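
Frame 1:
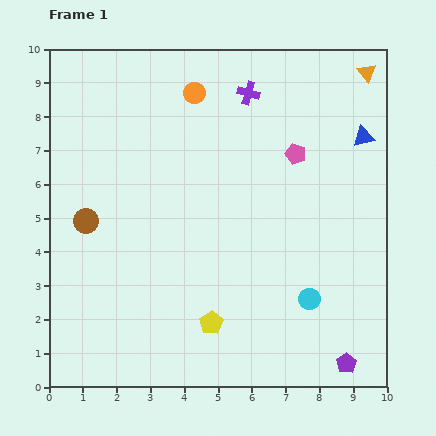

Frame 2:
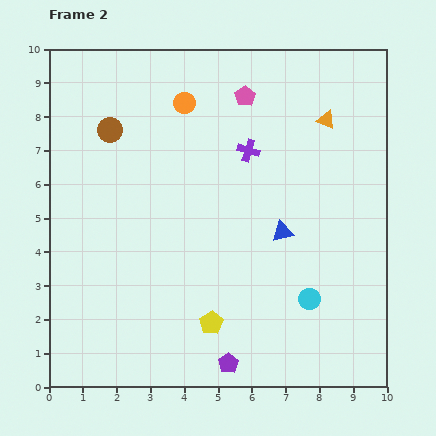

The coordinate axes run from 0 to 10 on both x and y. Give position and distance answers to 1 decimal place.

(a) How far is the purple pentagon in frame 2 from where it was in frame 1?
3.5

The purple pentagon moved from (8.8, 0.7) to (5.3, 0.7), a distance of √(3.5² + 0.0²) ≈ 3.5.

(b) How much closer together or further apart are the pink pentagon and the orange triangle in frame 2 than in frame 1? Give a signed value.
-0.7

Distance in frame 1: 3.2. Distance in frame 2: 2.5.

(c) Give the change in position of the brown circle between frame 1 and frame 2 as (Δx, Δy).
(0.7, 2.7)

The brown circle was at (1.1, 4.9) in frame 1 and (1.8, 7.6) in frame 2.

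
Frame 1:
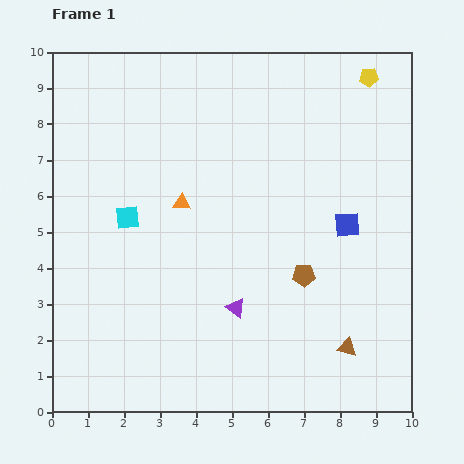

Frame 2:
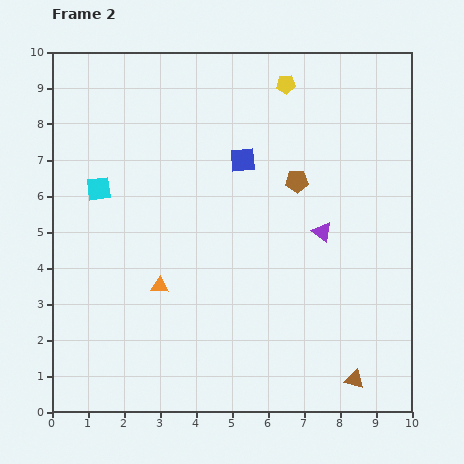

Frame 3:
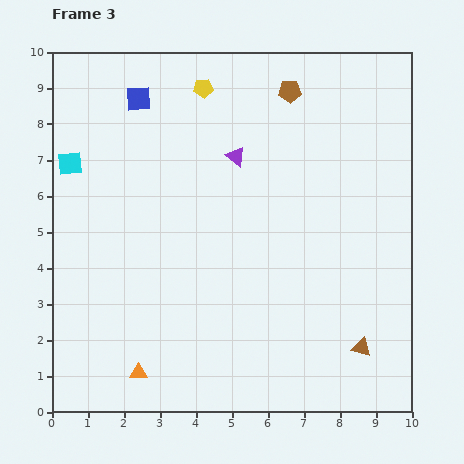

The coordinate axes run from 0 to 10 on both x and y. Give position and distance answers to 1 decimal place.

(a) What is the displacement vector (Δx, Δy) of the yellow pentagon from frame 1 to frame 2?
(-2.3, -0.2)

The yellow pentagon was at (8.8, 9.3) in frame 1 and (6.5, 9.1) in frame 2.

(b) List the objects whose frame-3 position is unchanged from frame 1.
none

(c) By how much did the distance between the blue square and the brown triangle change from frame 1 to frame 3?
+5.9

Distance in frame 1: 3.4. Distance in frame 3: 9.3.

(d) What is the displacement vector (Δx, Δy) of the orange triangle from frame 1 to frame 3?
(-1.2, -4.7)

The orange triangle was at (3.6, 5.8) in frame 1 and (2.4, 1.1) in frame 3.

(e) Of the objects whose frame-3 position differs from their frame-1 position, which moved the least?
the brown triangle

(moved 0.4)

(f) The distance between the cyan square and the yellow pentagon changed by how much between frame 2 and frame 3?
-1.7

Distance in frame 2: 6.0. Distance in frame 3: 4.3.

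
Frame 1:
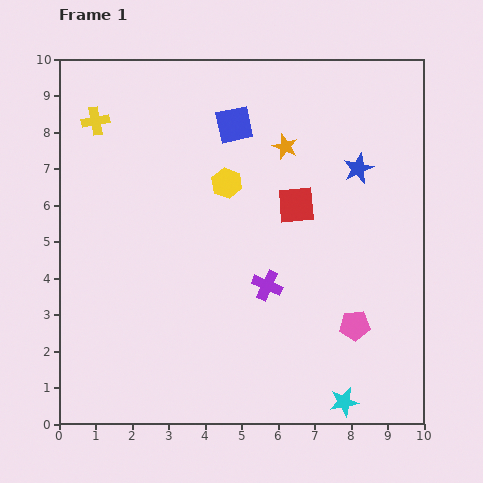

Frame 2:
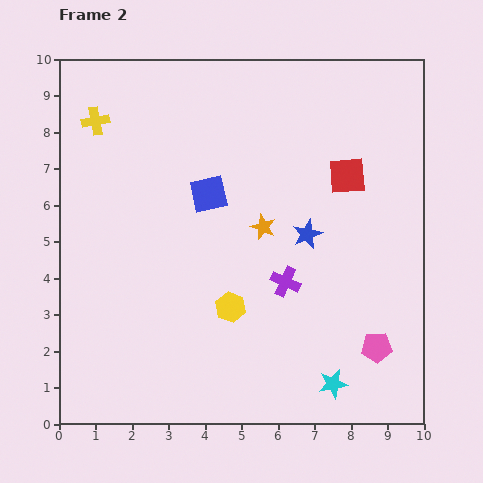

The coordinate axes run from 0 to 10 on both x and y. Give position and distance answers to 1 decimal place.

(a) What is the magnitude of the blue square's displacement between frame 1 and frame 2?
2.0

The blue square moved from (4.8, 8.2) to (4.1, 6.3), a distance of √(0.7² + 1.9²) ≈ 2.0.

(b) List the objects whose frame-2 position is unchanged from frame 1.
the yellow cross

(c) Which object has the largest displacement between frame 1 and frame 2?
the yellow hexagon

(moved 3.4; next 2.3)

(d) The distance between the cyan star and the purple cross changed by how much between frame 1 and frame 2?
-0.7

Distance in frame 1: 3.8. Distance in frame 2: 3.1.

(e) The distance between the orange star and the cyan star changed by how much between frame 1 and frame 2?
-2.5

Distance in frame 1: 7.2. Distance in frame 2: 4.7.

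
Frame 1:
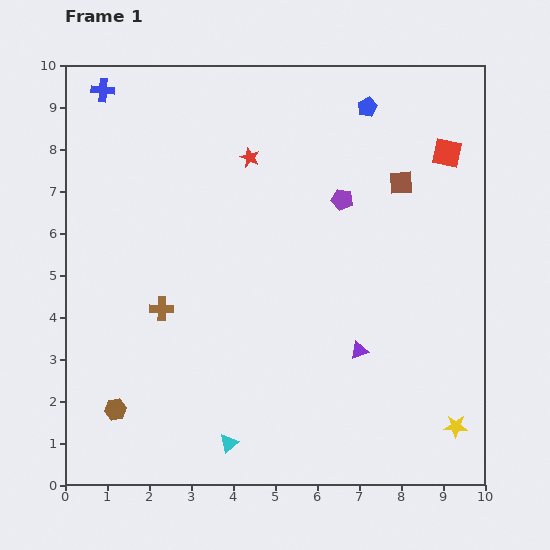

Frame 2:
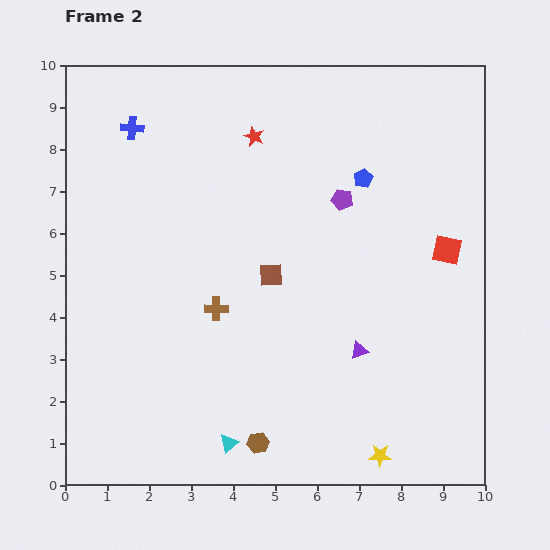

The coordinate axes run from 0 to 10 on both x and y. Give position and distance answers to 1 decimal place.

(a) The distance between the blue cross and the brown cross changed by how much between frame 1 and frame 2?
-0.7

Distance in frame 1: 5.4. Distance in frame 2: 4.7.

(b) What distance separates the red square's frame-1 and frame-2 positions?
2.3

The red square moved from (9.1, 7.9) to (9.1, 5.6), a distance of √(0.0² + 2.3²) ≈ 2.3.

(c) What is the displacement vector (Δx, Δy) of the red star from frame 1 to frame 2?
(0.1, 0.5)

The red star was at (4.4, 7.8) in frame 1 and (4.5, 8.3) in frame 2.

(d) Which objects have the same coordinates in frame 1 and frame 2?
the purple triangle, the cyan triangle, the purple pentagon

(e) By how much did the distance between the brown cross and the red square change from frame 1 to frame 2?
-2.0

Distance in frame 1: 7.7. Distance in frame 2: 5.7.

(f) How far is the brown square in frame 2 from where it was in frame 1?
3.8

The brown square moved from (8.0, 7.2) to (4.9, 5.0), a distance of √(3.1² + 2.2²) ≈ 3.8.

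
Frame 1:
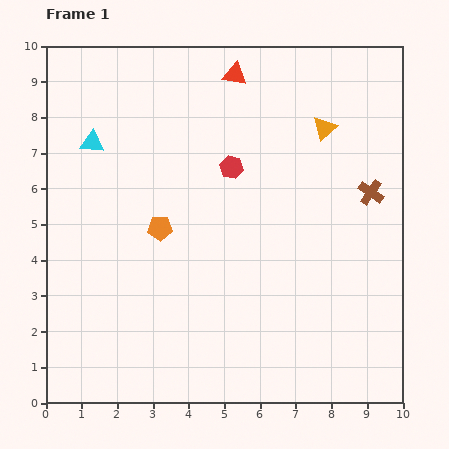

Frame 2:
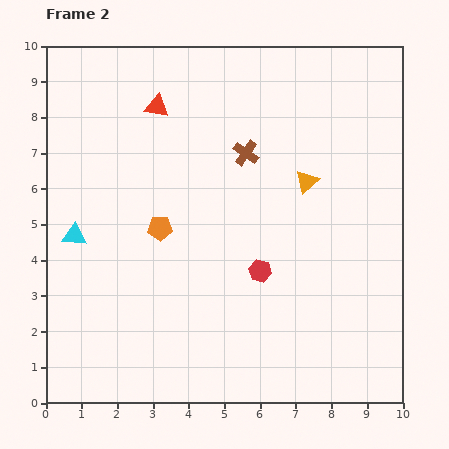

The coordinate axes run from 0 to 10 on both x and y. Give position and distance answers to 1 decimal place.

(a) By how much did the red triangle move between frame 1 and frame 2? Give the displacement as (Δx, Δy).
(-2.2, -0.9)

The red triangle was at (5.3, 9.2) in frame 1 and (3.1, 8.3) in frame 2.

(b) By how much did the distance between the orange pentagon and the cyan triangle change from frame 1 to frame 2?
-0.7

Distance in frame 1: 3.1. Distance in frame 2: 2.4.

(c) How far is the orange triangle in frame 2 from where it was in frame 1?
1.6

The orange triangle moved from (7.8, 7.7) to (7.3, 6.2), a distance of √(0.5² + 1.5²) ≈ 1.6.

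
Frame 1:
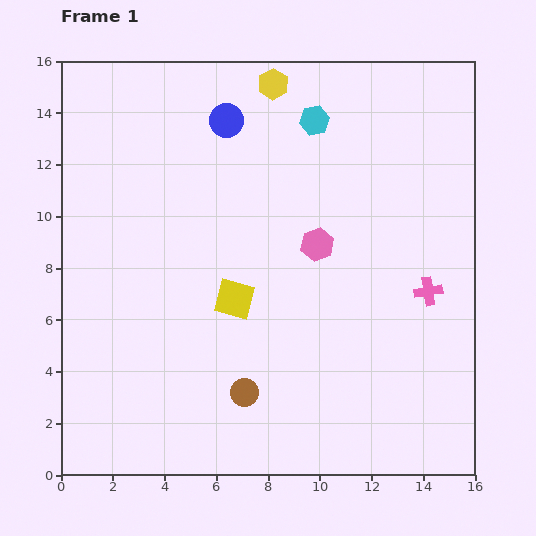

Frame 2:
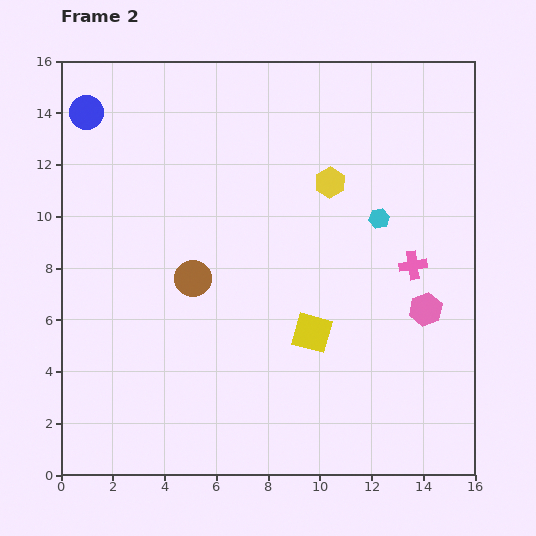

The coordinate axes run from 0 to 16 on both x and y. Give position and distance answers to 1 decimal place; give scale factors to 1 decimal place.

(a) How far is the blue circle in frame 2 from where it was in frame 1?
5.4

The blue circle moved from (6.4, 13.7) to (1.0, 14.0), a distance of √(5.4² + 0.3²) ≈ 5.4.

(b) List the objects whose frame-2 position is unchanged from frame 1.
none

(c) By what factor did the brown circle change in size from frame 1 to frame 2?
1.3×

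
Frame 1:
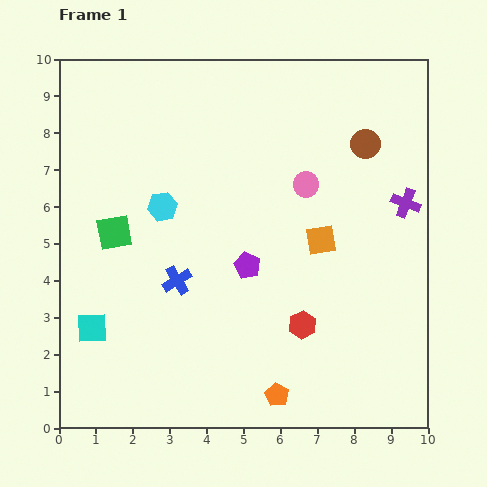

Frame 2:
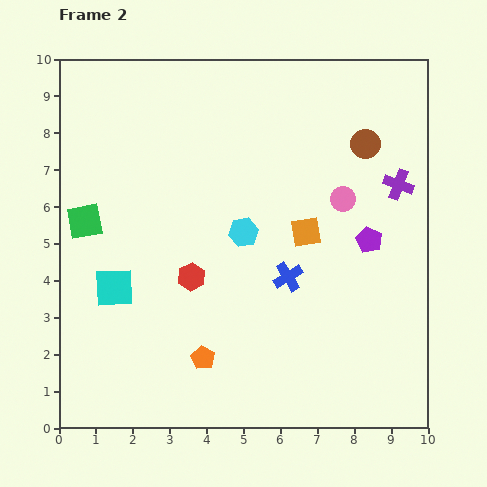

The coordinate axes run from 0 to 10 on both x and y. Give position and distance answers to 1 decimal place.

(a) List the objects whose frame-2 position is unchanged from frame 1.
the brown circle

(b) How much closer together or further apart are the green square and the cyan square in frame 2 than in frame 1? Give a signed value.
-0.7

Distance in frame 1: 2.7. Distance in frame 2: 2.0.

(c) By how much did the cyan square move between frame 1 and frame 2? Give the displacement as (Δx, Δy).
(0.6, 1.1)

The cyan square was at (0.9, 2.7) in frame 1 and (1.5, 3.8) in frame 2.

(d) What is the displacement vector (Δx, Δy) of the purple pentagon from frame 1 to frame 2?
(3.3, 0.7)

The purple pentagon was at (5.1, 4.4) in frame 1 and (8.4, 5.1) in frame 2.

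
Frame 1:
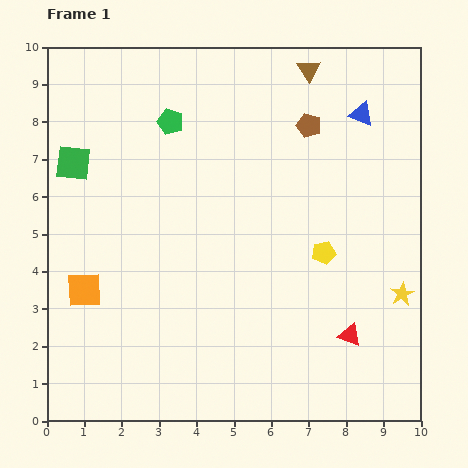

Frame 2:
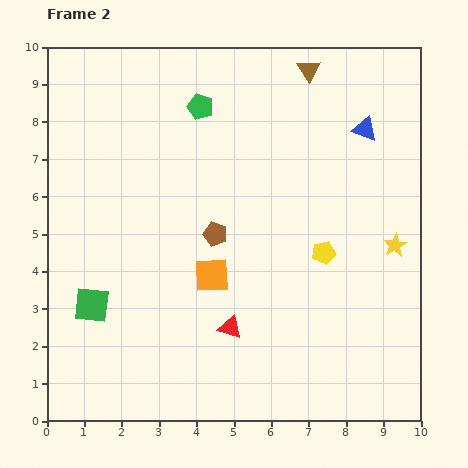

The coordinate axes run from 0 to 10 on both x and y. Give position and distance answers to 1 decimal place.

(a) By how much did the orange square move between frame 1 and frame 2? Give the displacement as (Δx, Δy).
(3.4, 0.4)

The orange square was at (1.0, 3.5) in frame 1 and (4.4, 3.9) in frame 2.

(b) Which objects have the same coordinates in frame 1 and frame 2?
the brown triangle, the yellow pentagon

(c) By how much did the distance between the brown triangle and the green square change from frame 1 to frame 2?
+1.8

Distance in frame 1: 6.8. Distance in frame 2: 8.6.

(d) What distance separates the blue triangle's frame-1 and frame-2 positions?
0.4

The blue triangle moved from (8.4, 8.2) to (8.5, 7.8), a distance of √(0.1² + 0.4²) ≈ 0.4.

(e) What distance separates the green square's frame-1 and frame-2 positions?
3.8

The green square moved from (0.7, 6.9) to (1.2, 3.1), a distance of √(0.5² + 3.8²) ≈ 3.8.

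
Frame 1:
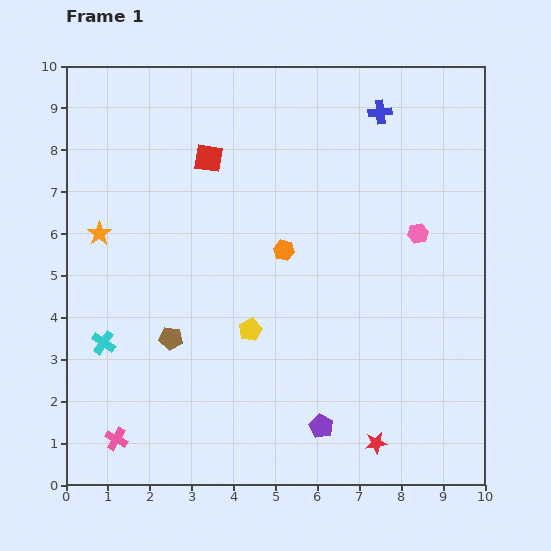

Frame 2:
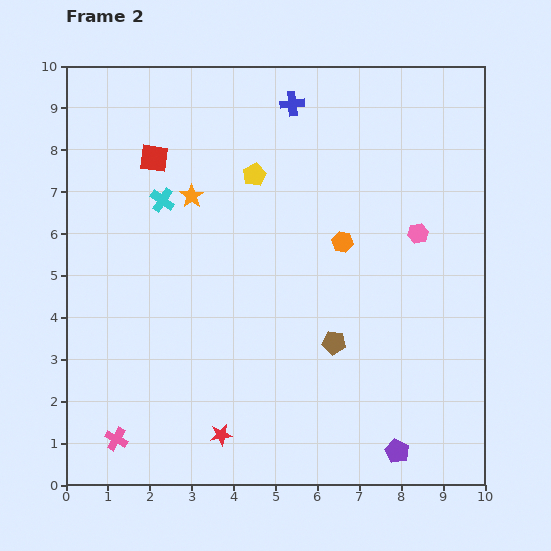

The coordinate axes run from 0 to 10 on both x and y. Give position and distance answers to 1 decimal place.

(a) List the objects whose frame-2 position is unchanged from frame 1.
the pink hexagon, the pink cross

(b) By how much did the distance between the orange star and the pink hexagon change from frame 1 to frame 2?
-2.1

Distance in frame 1: 7.6. Distance in frame 2: 5.5.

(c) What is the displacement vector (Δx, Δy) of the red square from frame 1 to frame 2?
(-1.3, 0.0)

The red square was at (3.4, 7.8) in frame 1 and (2.1, 7.8) in frame 2.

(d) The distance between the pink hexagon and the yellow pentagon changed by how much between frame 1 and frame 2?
-0.5

Distance in frame 1: 4.6. Distance in frame 2: 4.1.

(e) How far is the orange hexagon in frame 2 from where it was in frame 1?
1.4

The orange hexagon moved from (5.2, 5.6) to (6.6, 5.8), a distance of √(1.4² + 0.2²) ≈ 1.4.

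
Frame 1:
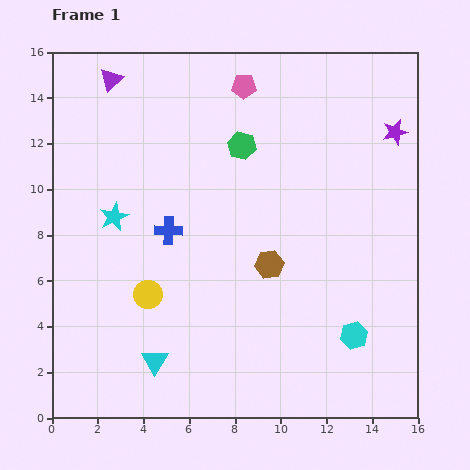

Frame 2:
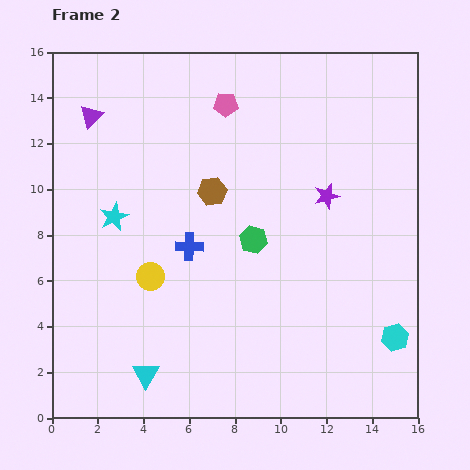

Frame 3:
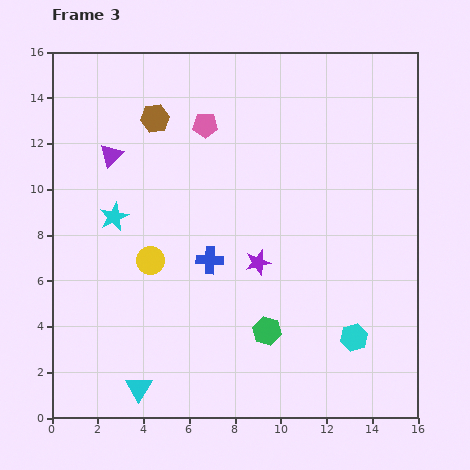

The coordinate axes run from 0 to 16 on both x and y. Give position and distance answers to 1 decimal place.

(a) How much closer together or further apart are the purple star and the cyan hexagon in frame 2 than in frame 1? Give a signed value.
-2.2

Distance in frame 1: 9.1. Distance in frame 2: 6.9.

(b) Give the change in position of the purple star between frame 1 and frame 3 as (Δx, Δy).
(-6.0, -5.7)

The purple star was at (15.0, 12.5) in frame 1 and (9.0, 6.8) in frame 3.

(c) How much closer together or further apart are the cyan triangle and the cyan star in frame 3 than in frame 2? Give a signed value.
+0.6

Distance in frame 2: 7.0. Distance in frame 3: 7.6.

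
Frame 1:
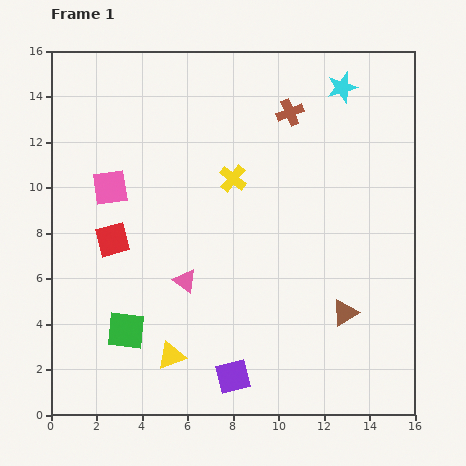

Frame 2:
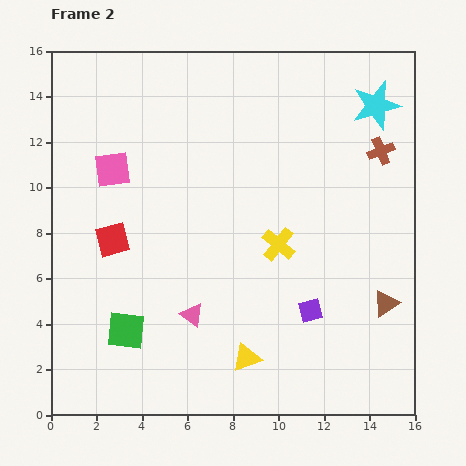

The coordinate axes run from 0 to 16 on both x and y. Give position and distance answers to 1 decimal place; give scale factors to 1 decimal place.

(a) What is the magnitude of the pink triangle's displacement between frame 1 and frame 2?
1.5

The pink triangle moved from (5.9, 5.9) to (6.2, 4.4), a distance of √(0.3² + 1.5²) ≈ 1.5.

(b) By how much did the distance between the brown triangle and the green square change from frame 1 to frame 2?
+1.9

Distance in frame 1: 9.6. Distance in frame 2: 11.5.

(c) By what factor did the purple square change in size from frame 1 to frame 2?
0.7×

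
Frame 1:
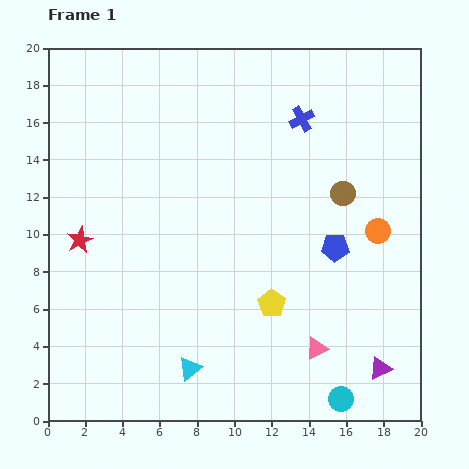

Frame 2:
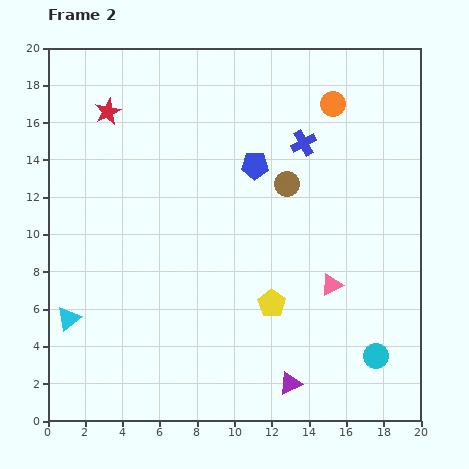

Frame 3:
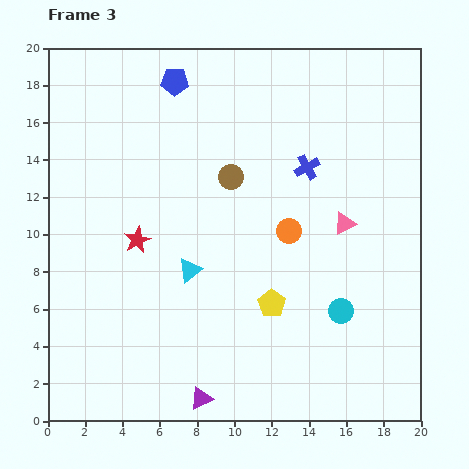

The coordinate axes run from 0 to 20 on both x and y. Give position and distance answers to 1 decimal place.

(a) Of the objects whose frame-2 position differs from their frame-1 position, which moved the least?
the blue cross

(moved 1.3)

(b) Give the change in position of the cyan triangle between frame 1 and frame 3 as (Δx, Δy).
(0.0, 5.3)

The cyan triangle was at (7.6, 2.8) in frame 1 and (7.6, 8.1) in frame 3.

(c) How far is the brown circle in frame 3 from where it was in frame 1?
6.1

The brown circle moved from (15.8, 12.2) to (9.8, 13.1), a distance of √(6.0² + 0.9²) ≈ 6.1.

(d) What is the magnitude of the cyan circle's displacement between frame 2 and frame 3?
3.1

The cyan circle moved from (17.6, 3.5) to (15.7, 5.9), a distance of √(1.9² + 2.4²) ≈ 3.1.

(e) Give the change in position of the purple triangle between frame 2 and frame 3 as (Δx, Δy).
(-4.8, -0.8)

The purple triangle was at (13.0, 2.0) in frame 2 and (8.2, 1.2) in frame 3.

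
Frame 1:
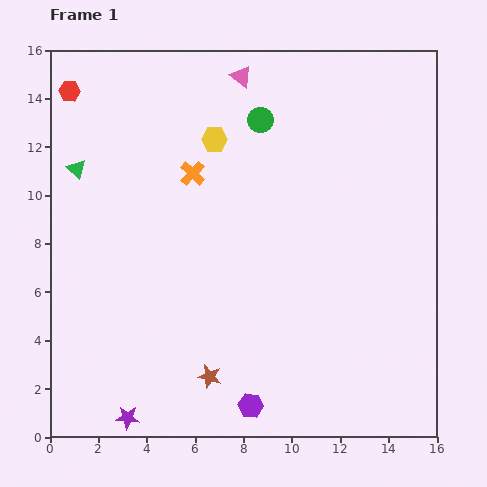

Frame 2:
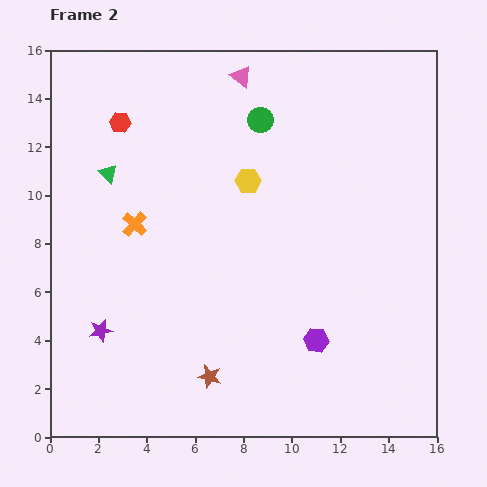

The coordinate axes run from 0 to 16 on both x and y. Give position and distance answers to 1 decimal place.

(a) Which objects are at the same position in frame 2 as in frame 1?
the green circle, the brown star, the pink triangle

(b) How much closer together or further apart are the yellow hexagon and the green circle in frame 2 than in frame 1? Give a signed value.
+0.4

Distance in frame 1: 2.1. Distance in frame 2: 2.5.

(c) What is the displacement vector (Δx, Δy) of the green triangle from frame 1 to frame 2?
(1.3, -0.2)

The green triangle was at (1.1, 11.1) in frame 1 and (2.4, 10.9) in frame 2.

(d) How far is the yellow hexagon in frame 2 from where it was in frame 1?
2.2

The yellow hexagon moved from (6.8, 12.3) to (8.2, 10.6), a distance of √(1.4² + 1.7²) ≈ 2.2.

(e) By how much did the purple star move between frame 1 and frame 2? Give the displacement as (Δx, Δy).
(-1.1, 3.6)

The purple star was at (3.2, 0.8) in frame 1 and (2.1, 4.4) in frame 2.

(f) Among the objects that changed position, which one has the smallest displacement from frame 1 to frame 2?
the green triangle

(moved 1.3)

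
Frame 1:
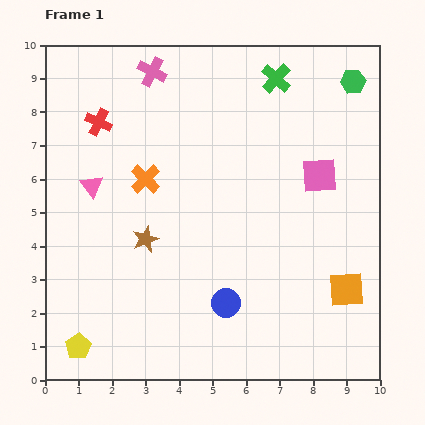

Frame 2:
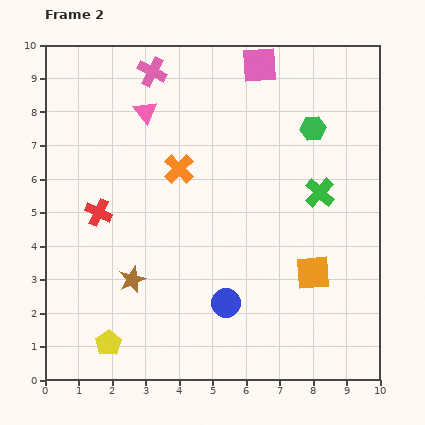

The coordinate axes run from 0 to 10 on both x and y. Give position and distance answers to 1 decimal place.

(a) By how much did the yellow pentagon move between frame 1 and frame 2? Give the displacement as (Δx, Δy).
(0.9, 0.1)

The yellow pentagon was at (1.0, 1.0) in frame 1 and (1.9, 1.1) in frame 2.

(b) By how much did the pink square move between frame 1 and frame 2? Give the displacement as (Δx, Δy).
(-1.8, 3.3)

The pink square was at (8.2, 6.1) in frame 1 and (6.4, 9.4) in frame 2.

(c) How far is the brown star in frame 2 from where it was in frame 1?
1.3

The brown star moved from (3.0, 4.2) to (2.6, 3.0), a distance of √(0.4² + 1.2²) ≈ 1.3.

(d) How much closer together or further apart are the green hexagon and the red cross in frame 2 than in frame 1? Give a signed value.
-0.8

Distance in frame 1: 7.7. Distance in frame 2: 6.9.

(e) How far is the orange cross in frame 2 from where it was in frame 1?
1.0

The orange cross moved from (3.0, 6.0) to (4.0, 6.3), a distance of √(1.0² + 0.3²) ≈ 1.0.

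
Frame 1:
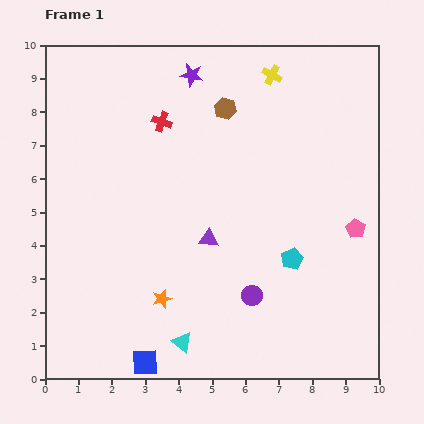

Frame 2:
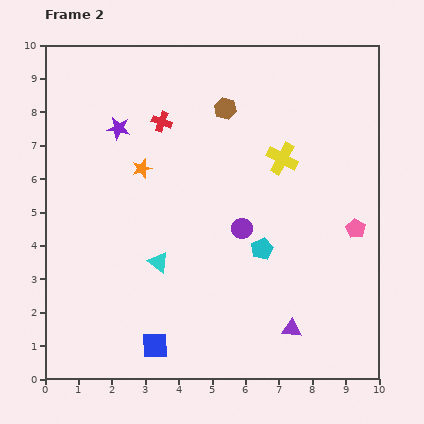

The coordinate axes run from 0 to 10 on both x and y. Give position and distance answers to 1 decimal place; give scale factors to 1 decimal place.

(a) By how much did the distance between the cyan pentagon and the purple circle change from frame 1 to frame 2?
-0.8

Distance in frame 1: 1.6. Distance in frame 2: 0.8.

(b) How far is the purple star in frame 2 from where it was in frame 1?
2.7

The purple star moved from (4.4, 9.1) to (2.2, 7.5), a distance of √(2.2² + 1.6²) ≈ 2.7.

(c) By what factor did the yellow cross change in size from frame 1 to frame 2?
1.6×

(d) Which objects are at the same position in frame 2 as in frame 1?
the red cross, the brown hexagon, the pink pentagon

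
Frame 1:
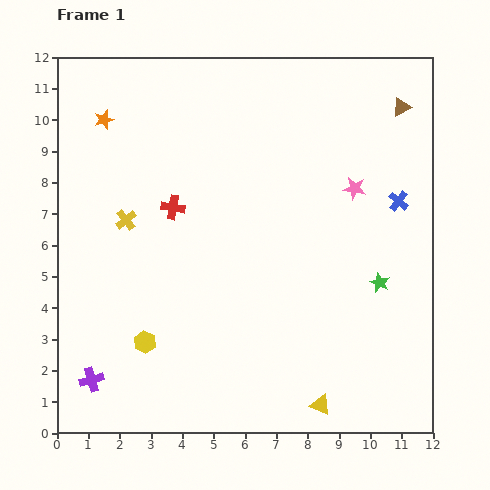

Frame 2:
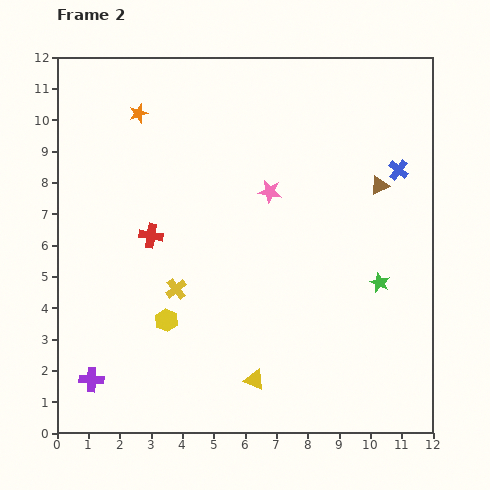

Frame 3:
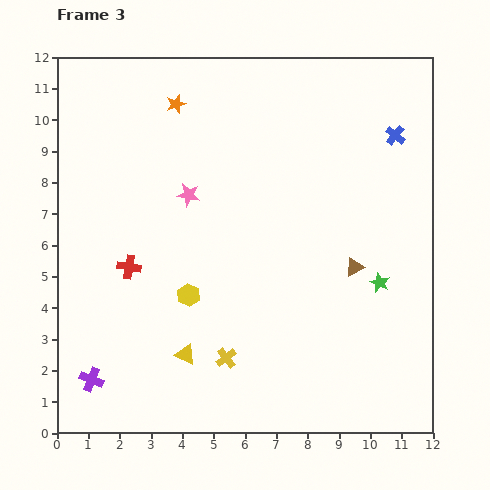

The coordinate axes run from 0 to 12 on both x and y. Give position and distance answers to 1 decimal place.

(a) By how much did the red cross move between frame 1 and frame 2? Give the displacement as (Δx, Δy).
(-0.7, -0.9)

The red cross was at (3.7, 7.2) in frame 1 and (3.0, 6.3) in frame 2.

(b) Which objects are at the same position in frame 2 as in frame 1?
the purple cross, the green star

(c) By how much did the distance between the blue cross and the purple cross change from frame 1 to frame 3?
+1.1

Distance in frame 1: 11.3. Distance in frame 3: 12.4.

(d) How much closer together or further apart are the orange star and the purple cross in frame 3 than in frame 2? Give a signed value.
+0.6

Distance in frame 2: 8.6. Distance in frame 3: 9.2.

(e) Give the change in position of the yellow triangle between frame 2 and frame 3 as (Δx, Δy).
(-2.2, 0.8)

The yellow triangle was at (6.3, 1.7) in frame 2 and (4.1, 2.5) in frame 3.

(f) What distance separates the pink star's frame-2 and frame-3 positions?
2.6

The pink star moved from (6.8, 7.7) to (4.2, 7.6), a distance of √(2.6² + 0.1²) ≈ 2.6.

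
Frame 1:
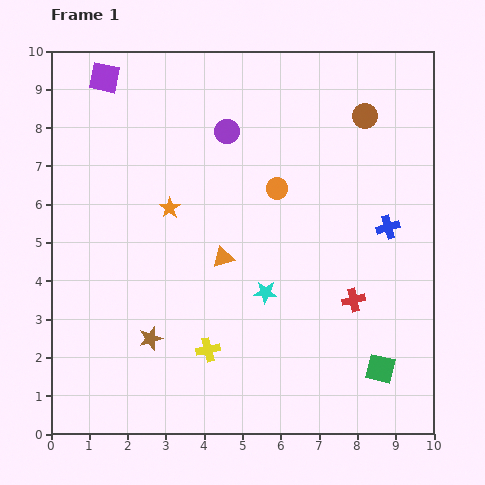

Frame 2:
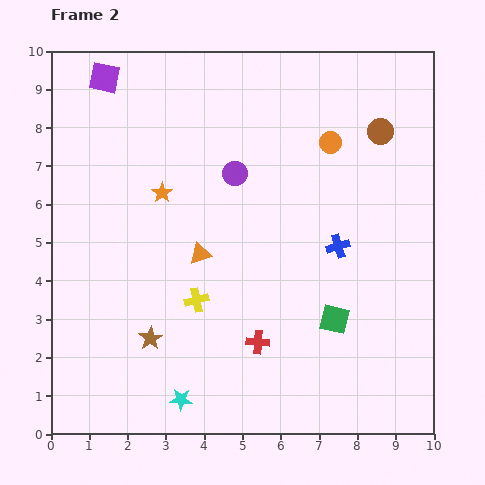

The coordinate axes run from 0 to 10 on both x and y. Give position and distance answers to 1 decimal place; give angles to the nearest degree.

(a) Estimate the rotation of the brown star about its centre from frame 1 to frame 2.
16° counter-clockwise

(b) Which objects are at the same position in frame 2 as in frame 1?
the brown star, the purple square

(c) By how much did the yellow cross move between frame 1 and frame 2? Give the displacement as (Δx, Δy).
(-0.3, 1.3)

The yellow cross was at (4.1, 2.2) in frame 1 and (3.8, 3.5) in frame 2.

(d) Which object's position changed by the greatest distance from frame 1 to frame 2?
the cyan star

(moved 3.6; next 2.7)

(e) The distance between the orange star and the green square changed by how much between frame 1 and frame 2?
-1.3

Distance in frame 1: 6.9. Distance in frame 2: 5.6.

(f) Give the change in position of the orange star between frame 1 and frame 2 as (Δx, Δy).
(-0.2, 0.4)

The orange star was at (3.1, 5.9) in frame 1 and (2.9, 6.3) in frame 2.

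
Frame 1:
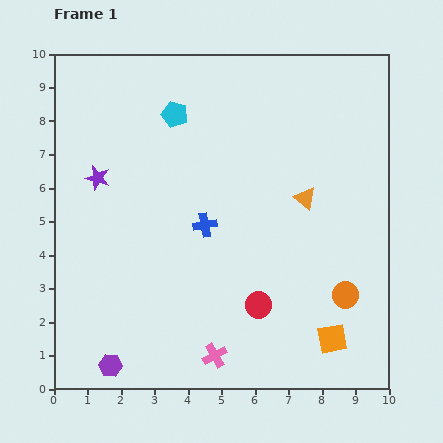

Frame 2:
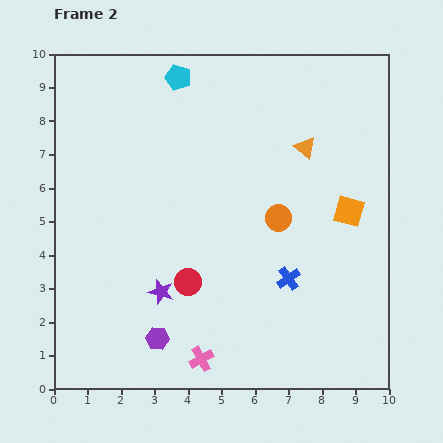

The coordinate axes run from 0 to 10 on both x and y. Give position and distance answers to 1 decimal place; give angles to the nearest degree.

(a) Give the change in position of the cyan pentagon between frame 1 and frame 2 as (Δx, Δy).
(0.1, 1.1)

The cyan pentagon was at (3.6, 8.2) in frame 1 and (3.7, 9.3) in frame 2.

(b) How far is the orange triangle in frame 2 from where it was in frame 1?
1.5

The orange triangle moved from (7.5, 5.7) to (7.5, 7.2), a distance of √(0.0² + 1.5²) ≈ 1.5.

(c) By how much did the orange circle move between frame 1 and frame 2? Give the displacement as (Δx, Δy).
(-2.0, 2.3)

The orange circle was at (8.7, 2.8) in frame 1 and (6.7, 5.1) in frame 2.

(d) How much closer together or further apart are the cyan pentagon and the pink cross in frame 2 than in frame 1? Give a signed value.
+1.1

Distance in frame 1: 7.3. Distance in frame 2: 8.4.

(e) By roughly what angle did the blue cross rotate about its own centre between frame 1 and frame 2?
26° counter-clockwise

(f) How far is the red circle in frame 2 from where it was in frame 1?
2.2

The red circle moved from (6.1, 2.5) to (4.0, 3.2), a distance of √(2.1² + 0.7²) ≈ 2.2.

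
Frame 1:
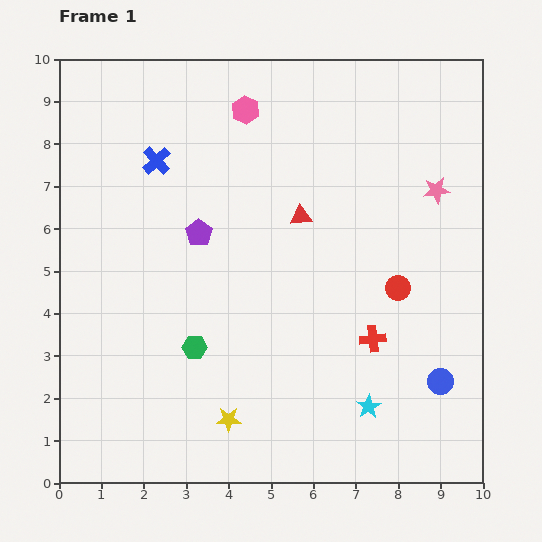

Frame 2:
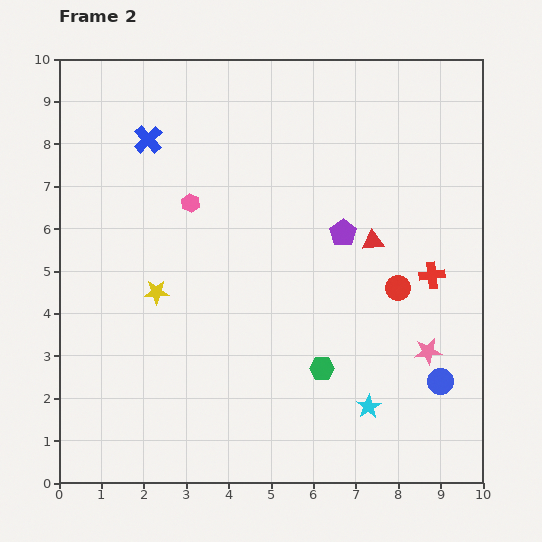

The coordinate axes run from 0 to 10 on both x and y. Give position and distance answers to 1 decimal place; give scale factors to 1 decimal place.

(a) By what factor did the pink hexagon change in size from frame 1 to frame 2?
0.7×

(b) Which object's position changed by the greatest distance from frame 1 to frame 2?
the pink star

(moved 3.8; next 3.4)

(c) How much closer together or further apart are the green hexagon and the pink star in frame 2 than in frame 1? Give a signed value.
-4.3

Distance in frame 1: 6.8. Distance in frame 2: 2.5.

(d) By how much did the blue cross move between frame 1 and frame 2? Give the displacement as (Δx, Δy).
(-0.2, 0.5)

The blue cross was at (2.3, 7.6) in frame 1 and (2.1, 8.1) in frame 2.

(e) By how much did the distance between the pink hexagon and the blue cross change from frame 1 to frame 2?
-0.6

Distance in frame 1: 2.4. Distance in frame 2: 1.8.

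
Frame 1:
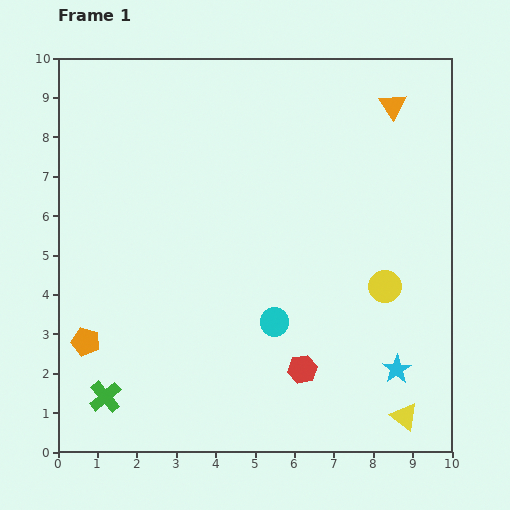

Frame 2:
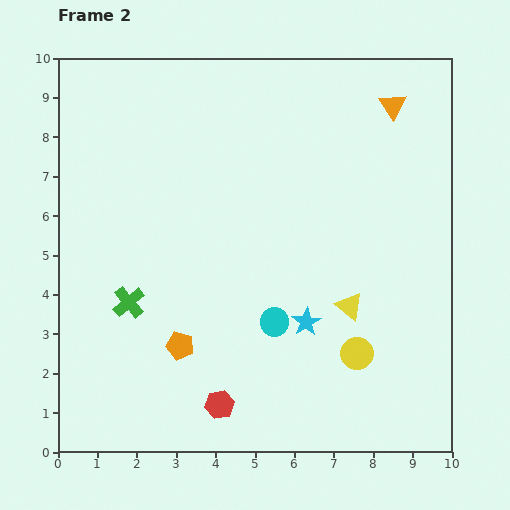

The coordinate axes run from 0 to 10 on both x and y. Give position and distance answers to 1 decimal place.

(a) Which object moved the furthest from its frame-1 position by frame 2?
the yellow triangle

(moved 3.1; next 2.6)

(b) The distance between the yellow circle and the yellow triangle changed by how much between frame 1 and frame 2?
-2.1

Distance in frame 1: 3.3. Distance in frame 2: 1.2.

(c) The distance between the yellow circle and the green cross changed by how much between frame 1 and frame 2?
-1.7

Distance in frame 1: 7.6. Distance in frame 2: 5.9.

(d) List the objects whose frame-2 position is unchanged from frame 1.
the orange triangle, the cyan circle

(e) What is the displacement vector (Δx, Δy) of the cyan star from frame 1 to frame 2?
(-2.3, 1.2)

The cyan star was at (8.6, 2.1) in frame 1 and (6.3, 3.3) in frame 2.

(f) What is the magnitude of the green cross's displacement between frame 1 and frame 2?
2.5

The green cross moved from (1.2, 1.4) to (1.8, 3.8), a distance of √(0.6² + 2.4²) ≈ 2.5.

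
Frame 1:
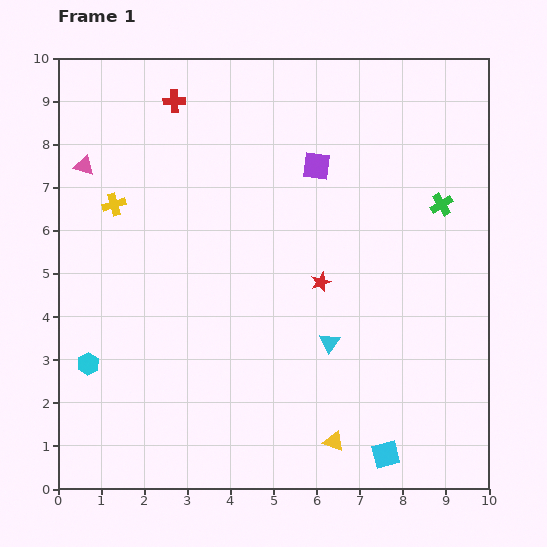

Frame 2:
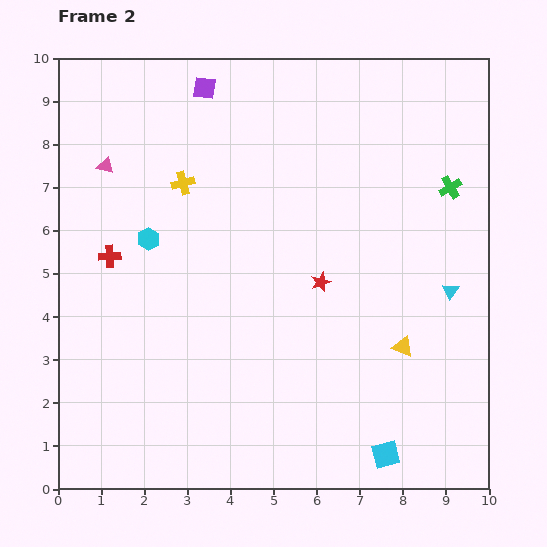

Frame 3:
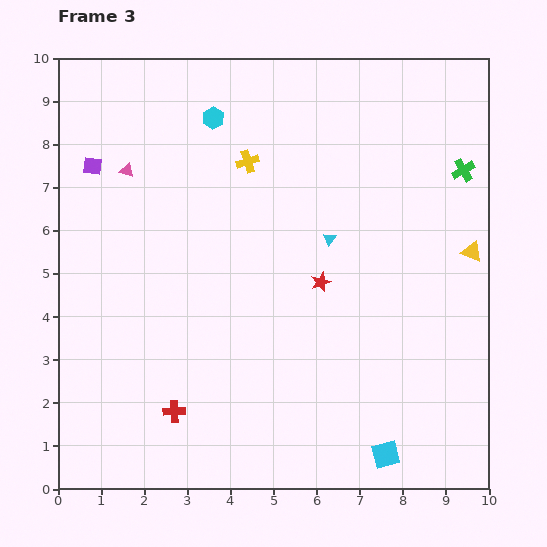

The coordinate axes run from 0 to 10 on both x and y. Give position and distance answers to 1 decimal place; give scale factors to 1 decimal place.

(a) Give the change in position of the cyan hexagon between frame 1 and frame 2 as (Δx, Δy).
(1.4, 2.9)

The cyan hexagon was at (0.7, 2.9) in frame 1 and (2.1, 5.8) in frame 2.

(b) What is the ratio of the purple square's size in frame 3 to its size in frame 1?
0.6×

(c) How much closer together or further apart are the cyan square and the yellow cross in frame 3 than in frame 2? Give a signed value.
-0.4

Distance in frame 2: 7.9. Distance in frame 3: 7.5.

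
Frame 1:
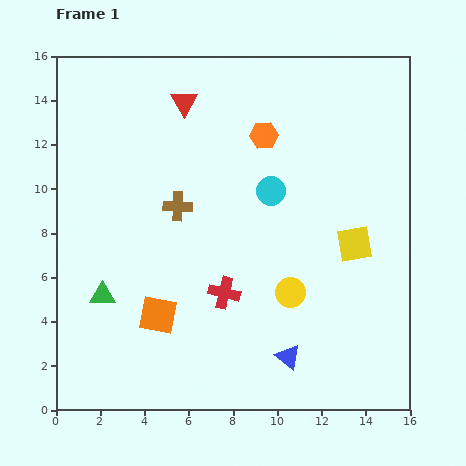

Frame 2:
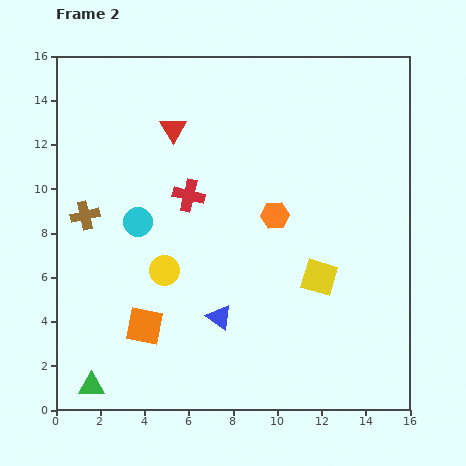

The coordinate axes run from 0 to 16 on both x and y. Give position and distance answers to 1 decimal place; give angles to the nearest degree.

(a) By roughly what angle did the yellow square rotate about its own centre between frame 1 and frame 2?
27° clockwise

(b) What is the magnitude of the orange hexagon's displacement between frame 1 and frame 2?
3.6

The orange hexagon moved from (9.4, 12.4) to (9.9, 8.8), a distance of √(0.5² + 3.6²) ≈ 3.6.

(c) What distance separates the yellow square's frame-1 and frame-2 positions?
2.2

The yellow square moved from (13.5, 7.5) to (11.9, 6.0), a distance of √(1.6² + 1.5²) ≈ 2.2.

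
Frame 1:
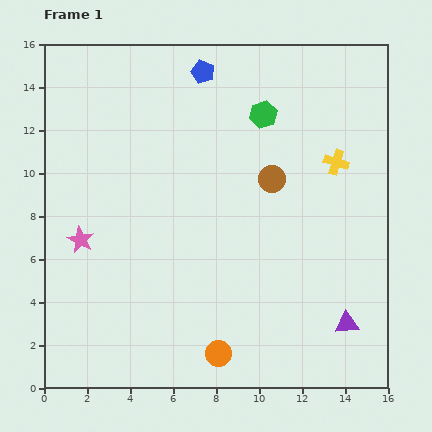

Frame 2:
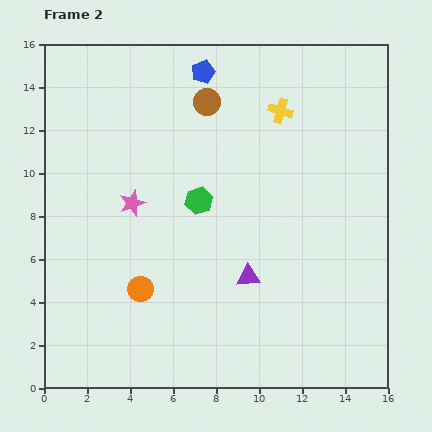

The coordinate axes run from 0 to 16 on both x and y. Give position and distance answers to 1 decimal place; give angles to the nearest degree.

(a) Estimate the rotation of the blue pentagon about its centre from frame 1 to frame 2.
30° clockwise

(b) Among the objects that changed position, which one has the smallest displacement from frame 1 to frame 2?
the pink star

(moved 2.9)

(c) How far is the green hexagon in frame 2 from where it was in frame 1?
5.0

The green hexagon moved from (10.2, 12.7) to (7.2, 8.7), a distance of √(3.0² + 4.0²) ≈ 5.0.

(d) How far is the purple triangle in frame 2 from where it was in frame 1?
5.1

The purple triangle moved from (14.1, 3.0) to (9.5, 5.2), a distance of √(4.6² + 2.2²) ≈ 5.1.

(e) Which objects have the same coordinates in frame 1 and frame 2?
the blue pentagon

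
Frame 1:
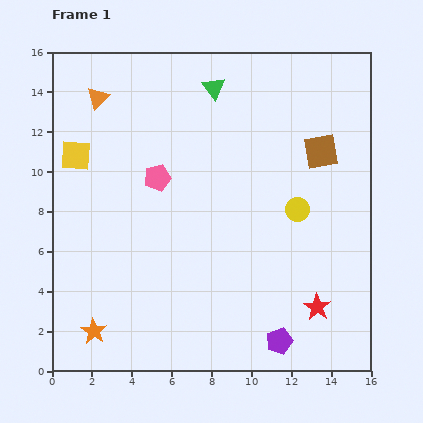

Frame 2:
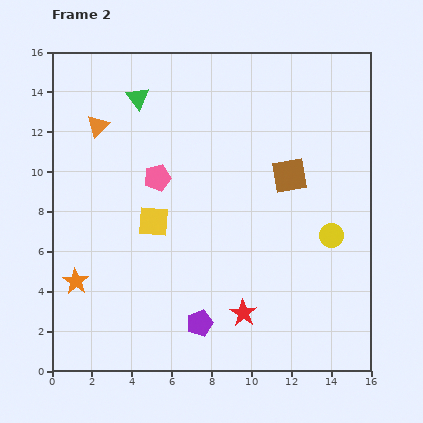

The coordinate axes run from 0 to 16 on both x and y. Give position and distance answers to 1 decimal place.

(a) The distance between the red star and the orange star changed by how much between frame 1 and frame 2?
-2.7

Distance in frame 1: 11.3. Distance in frame 2: 8.6.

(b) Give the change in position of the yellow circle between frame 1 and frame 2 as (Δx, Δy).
(1.7, -1.3)

The yellow circle was at (12.3, 8.1) in frame 1 and (14.0, 6.8) in frame 2.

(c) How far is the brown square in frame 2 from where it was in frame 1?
2.0

The brown square moved from (13.5, 11.0) to (11.9, 9.8), a distance of √(1.6² + 1.2²) ≈ 2.0.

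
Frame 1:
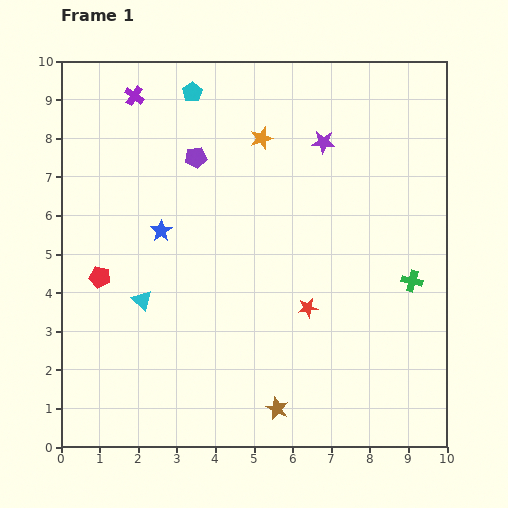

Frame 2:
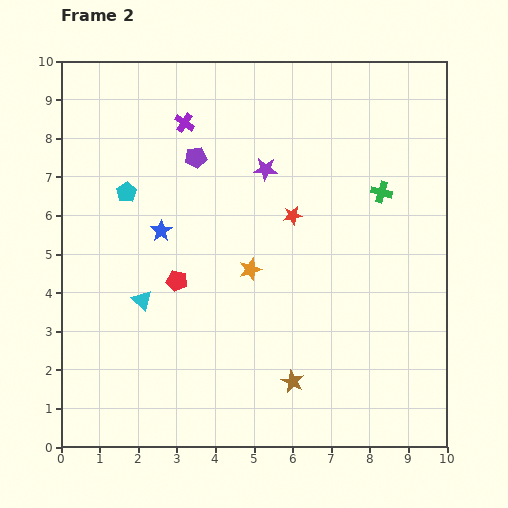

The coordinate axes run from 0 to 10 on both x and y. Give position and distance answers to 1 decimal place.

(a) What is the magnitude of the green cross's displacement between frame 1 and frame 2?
2.4

The green cross moved from (9.1, 4.3) to (8.3, 6.6), a distance of √(0.8² + 2.3²) ≈ 2.4.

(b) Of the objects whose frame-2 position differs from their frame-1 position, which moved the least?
the brown star

(moved 0.8)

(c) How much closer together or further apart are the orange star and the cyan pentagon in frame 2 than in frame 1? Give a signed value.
+1.6

Distance in frame 1: 2.2. Distance in frame 2: 3.8.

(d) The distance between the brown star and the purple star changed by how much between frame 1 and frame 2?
-1.5

Distance in frame 1: 7.0. Distance in frame 2: 5.5.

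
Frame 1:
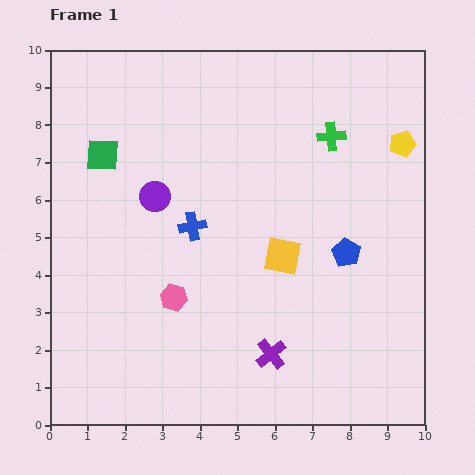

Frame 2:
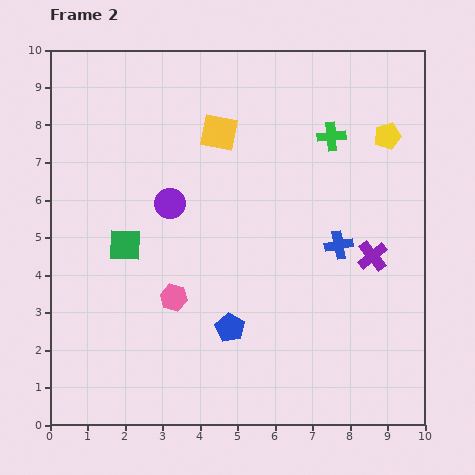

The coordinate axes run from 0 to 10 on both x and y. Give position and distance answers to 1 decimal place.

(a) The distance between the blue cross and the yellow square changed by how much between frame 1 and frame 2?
+1.9

Distance in frame 1: 2.5. Distance in frame 2: 4.4.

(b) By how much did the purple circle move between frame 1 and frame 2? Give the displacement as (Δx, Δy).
(0.4, -0.2)

The purple circle was at (2.8, 6.1) in frame 1 and (3.2, 5.9) in frame 2.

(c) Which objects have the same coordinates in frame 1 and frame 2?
the green cross, the pink hexagon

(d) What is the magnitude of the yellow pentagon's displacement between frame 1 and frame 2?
0.4

The yellow pentagon moved from (9.4, 7.5) to (9.0, 7.7), a distance of √(0.4² + 0.2²) ≈ 0.4.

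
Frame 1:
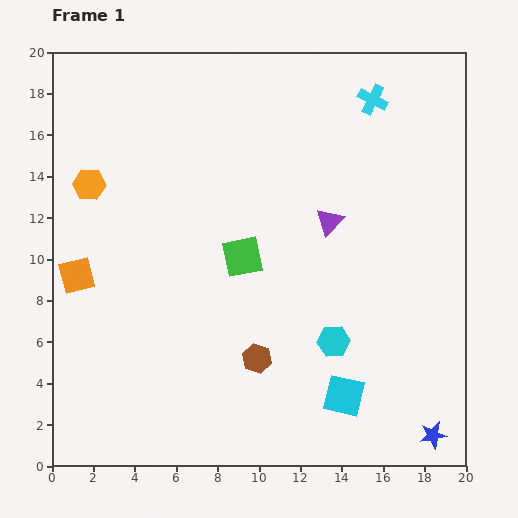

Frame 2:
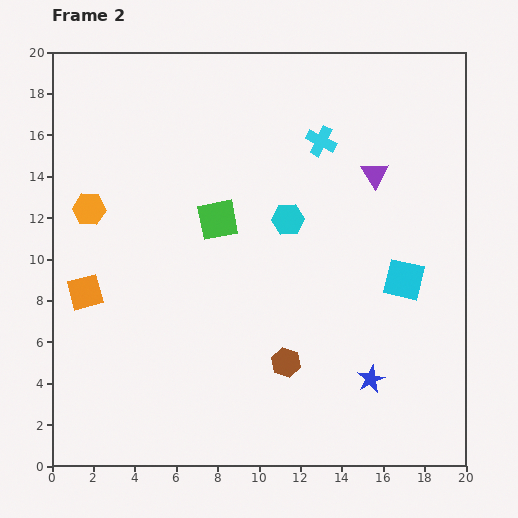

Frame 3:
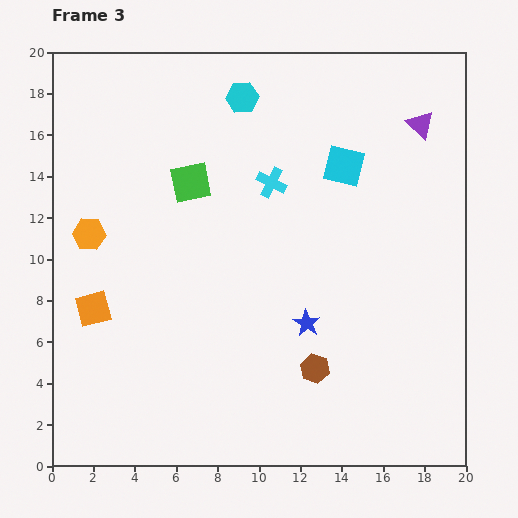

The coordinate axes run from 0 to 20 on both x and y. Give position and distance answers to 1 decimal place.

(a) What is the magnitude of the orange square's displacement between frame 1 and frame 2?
0.9

The orange square moved from (1.2, 9.2) to (1.6, 8.4), a distance of √(0.4² + 0.8²) ≈ 0.9.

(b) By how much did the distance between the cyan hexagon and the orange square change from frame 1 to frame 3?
-0.3

Distance in frame 1: 12.8. Distance in frame 3: 12.5.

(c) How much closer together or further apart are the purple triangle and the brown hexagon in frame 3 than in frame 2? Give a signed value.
+2.8

Distance in frame 2: 10.1. Distance in frame 3: 12.9.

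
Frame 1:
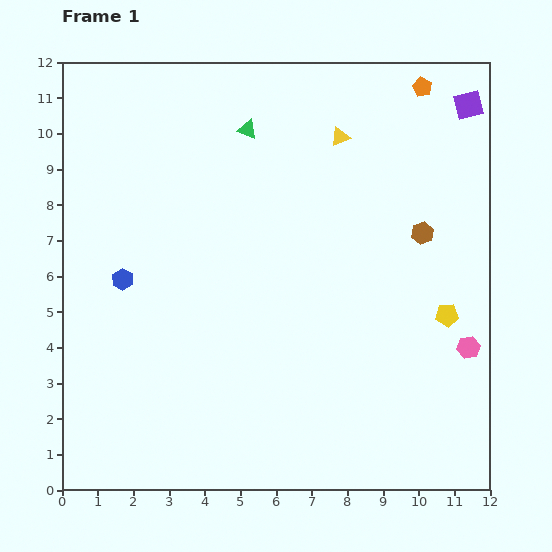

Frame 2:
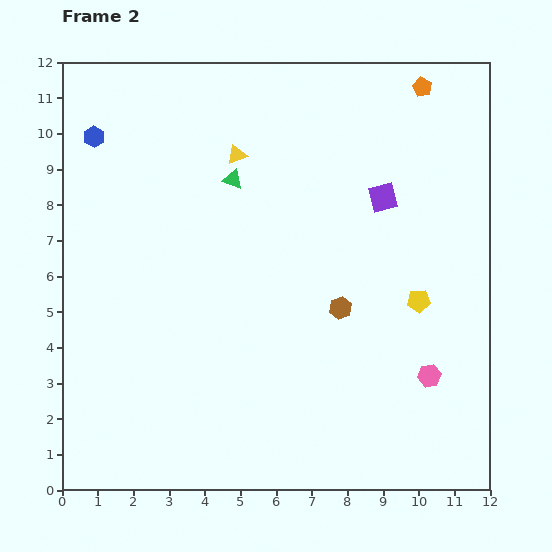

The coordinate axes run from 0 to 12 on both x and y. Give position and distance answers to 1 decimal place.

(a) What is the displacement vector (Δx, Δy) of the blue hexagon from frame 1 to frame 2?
(-0.8, 4.0)

The blue hexagon was at (1.7, 5.9) in frame 1 and (0.9, 9.9) in frame 2.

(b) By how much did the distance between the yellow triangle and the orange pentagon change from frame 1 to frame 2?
+2.8

Distance in frame 1: 2.7. Distance in frame 2: 5.5.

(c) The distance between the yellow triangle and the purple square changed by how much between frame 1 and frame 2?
+0.6

Distance in frame 1: 3.7. Distance in frame 2: 4.3.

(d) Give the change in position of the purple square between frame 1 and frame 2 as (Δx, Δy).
(-2.4, -2.6)

The purple square was at (11.4, 10.8) in frame 1 and (9.0, 8.2) in frame 2.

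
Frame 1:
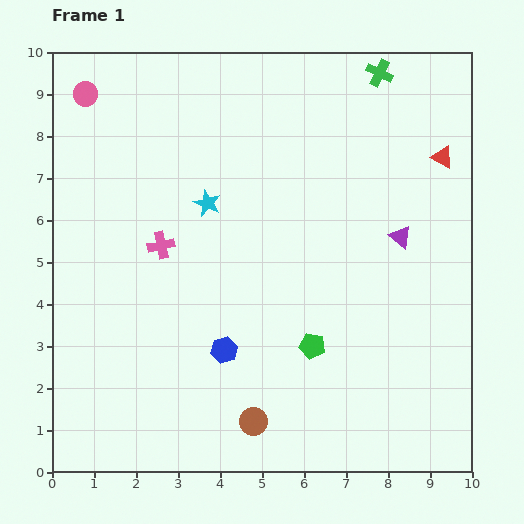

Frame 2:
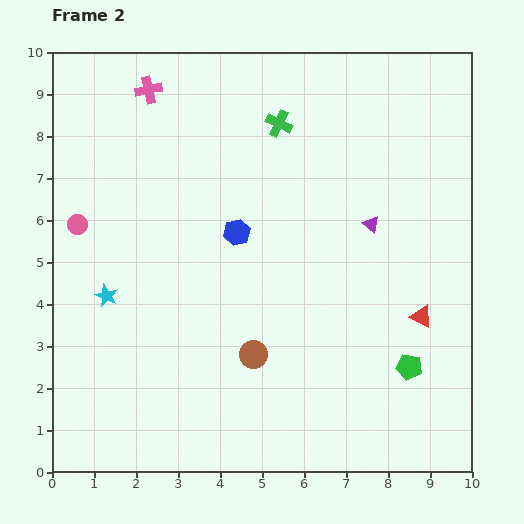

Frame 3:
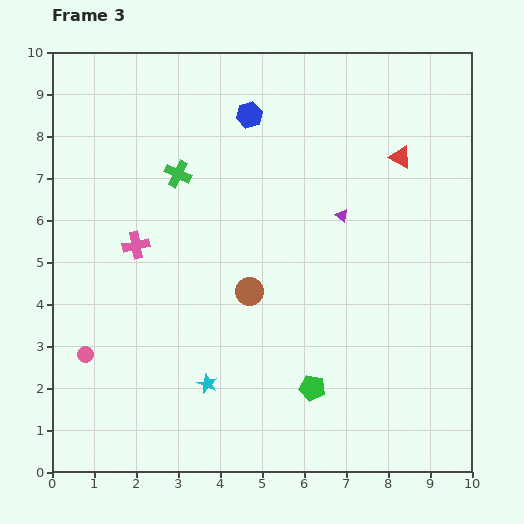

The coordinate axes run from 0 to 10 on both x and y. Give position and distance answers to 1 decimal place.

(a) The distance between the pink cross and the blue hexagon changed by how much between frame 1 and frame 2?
+1.1

Distance in frame 1: 2.9. Distance in frame 2: 4.0.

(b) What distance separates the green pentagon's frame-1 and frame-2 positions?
2.4

The green pentagon moved from (6.2, 3.0) to (8.5, 2.5), a distance of √(2.3² + 0.5²) ≈ 2.4.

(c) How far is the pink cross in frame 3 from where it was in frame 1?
0.6

The pink cross moved from (2.6, 5.4) to (2.0, 5.4), a distance of √(0.6² + 0.0²) ≈ 0.6.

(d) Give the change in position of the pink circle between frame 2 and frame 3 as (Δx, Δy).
(0.2, -3.1)

The pink circle was at (0.6, 5.9) in frame 2 and (0.8, 2.8) in frame 3.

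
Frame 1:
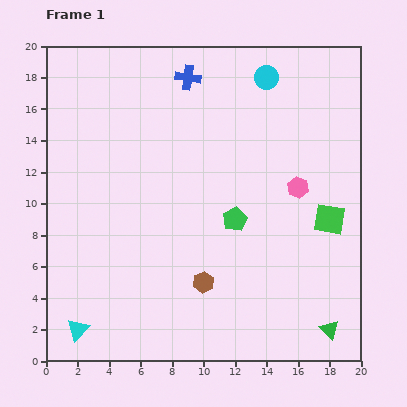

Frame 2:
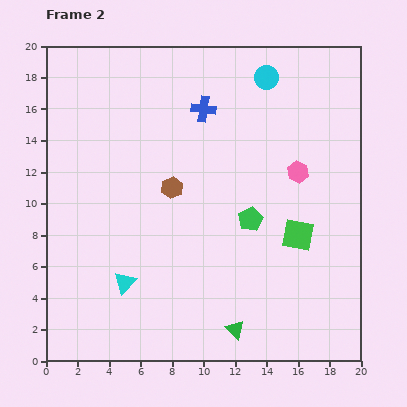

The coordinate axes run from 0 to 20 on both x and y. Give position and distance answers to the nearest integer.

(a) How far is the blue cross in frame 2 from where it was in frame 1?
2

The blue cross moved from (9, 18) to (10, 16), a distance of √(1² + 2²) ≈ 2.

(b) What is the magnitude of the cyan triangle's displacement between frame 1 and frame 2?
4

The cyan triangle moved from (2, 2) to (5, 5), a distance of √(3² + 3²) ≈ 4.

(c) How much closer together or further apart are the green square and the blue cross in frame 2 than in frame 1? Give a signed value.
-3

Distance in frame 1: 13. Distance in frame 2: 10.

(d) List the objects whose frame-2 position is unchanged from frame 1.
the cyan circle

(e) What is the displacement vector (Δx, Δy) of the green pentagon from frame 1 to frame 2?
(1, 0)

The green pentagon was at (12, 9) in frame 1 and (13, 9) in frame 2.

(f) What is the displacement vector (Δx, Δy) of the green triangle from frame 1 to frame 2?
(-6, 0)

The green triangle was at (18, 2) in frame 1 and (12, 2) in frame 2.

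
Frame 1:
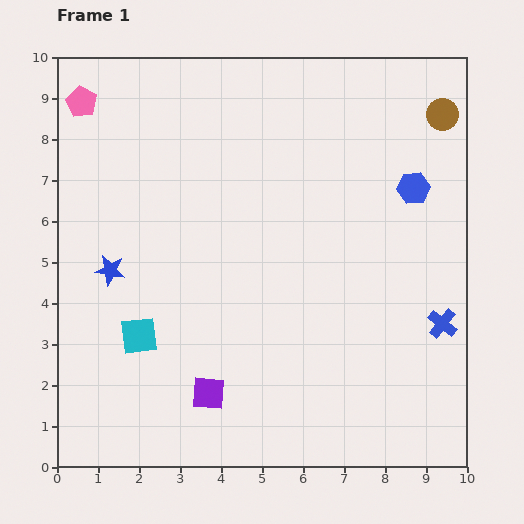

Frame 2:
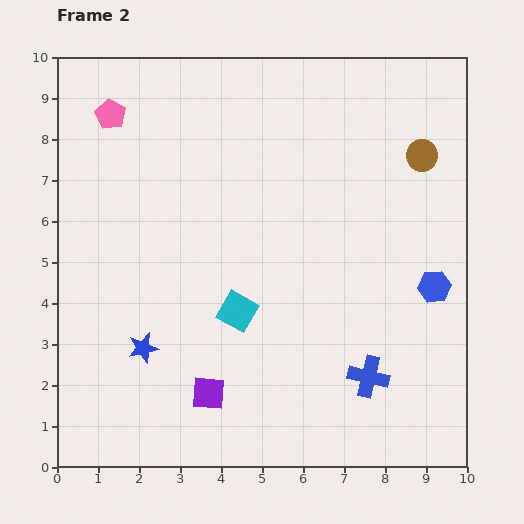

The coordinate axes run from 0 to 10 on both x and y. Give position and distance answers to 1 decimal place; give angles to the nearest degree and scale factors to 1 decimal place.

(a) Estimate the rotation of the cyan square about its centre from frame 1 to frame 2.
36° clockwise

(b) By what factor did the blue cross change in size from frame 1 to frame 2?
1.4×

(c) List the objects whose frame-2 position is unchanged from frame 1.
the purple square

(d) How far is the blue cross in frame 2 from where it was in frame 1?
2.2

The blue cross moved from (9.4, 3.5) to (7.6, 2.2), a distance of √(1.8² + 1.3²) ≈ 2.2.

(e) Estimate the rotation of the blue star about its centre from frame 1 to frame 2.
23° counter-clockwise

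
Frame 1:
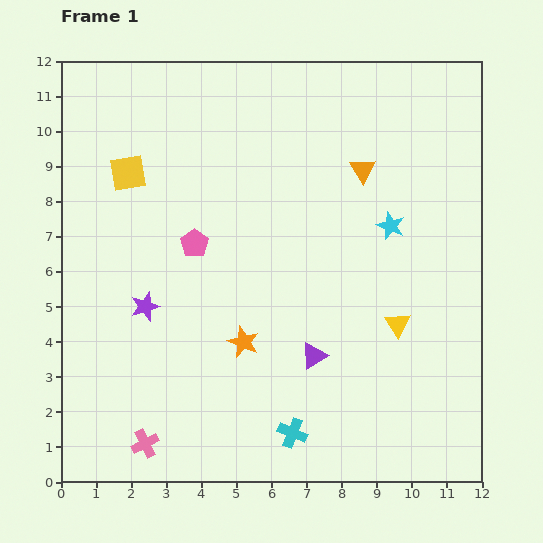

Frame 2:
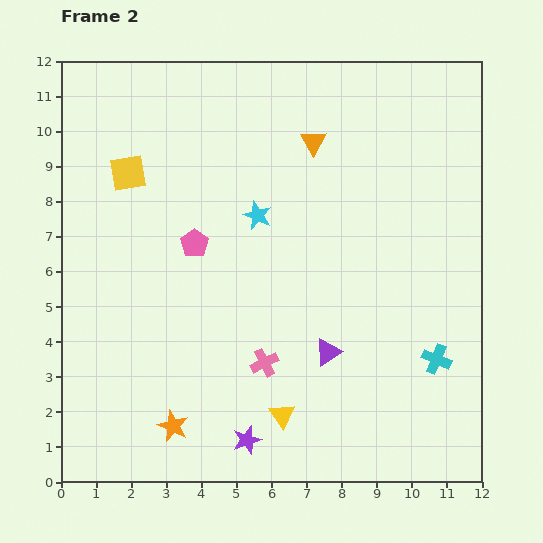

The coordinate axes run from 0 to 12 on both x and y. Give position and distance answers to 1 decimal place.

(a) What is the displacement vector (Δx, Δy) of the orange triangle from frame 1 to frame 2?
(-1.4, 0.8)

The orange triangle was at (8.6, 8.9) in frame 1 and (7.2, 9.7) in frame 2.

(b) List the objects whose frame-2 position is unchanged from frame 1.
the pink pentagon, the yellow square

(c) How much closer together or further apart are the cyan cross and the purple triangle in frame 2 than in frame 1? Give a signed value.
+0.8

Distance in frame 1: 2.3. Distance in frame 2: 3.1.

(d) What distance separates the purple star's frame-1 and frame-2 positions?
4.8

The purple star moved from (2.4, 5.0) to (5.3, 1.2), a distance of √(2.9² + 3.8²) ≈ 4.8.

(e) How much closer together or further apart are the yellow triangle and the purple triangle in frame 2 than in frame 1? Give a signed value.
-0.4

Distance in frame 1: 2.6. Distance in frame 2: 2.2.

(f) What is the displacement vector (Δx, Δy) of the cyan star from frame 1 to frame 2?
(-3.8, 0.3)

The cyan star was at (9.4, 7.3) in frame 1 and (5.6, 7.6) in frame 2.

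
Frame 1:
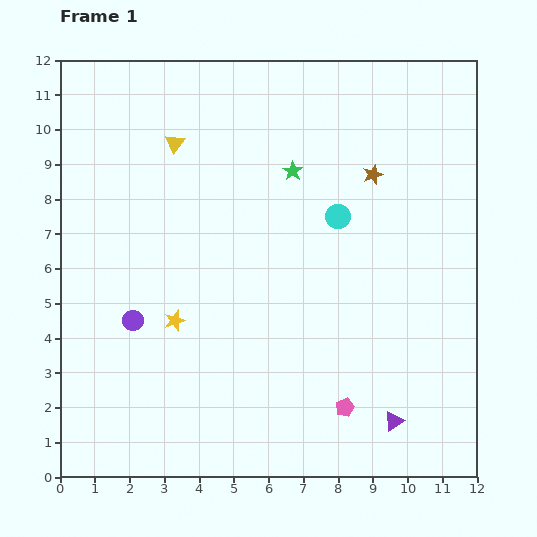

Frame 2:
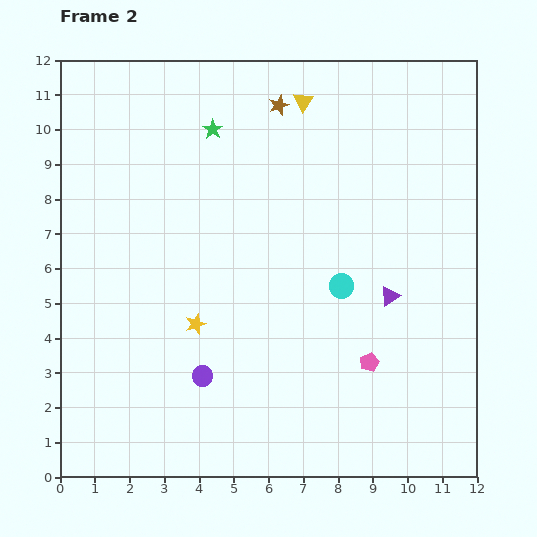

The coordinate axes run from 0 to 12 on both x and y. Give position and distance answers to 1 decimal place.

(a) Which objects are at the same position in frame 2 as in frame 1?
none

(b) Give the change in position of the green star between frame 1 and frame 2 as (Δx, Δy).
(-2.3, 1.2)

The green star was at (6.7, 8.8) in frame 1 and (4.4, 10.0) in frame 2.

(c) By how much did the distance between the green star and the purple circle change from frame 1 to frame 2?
+0.8

Distance in frame 1: 6.3. Distance in frame 2: 7.1.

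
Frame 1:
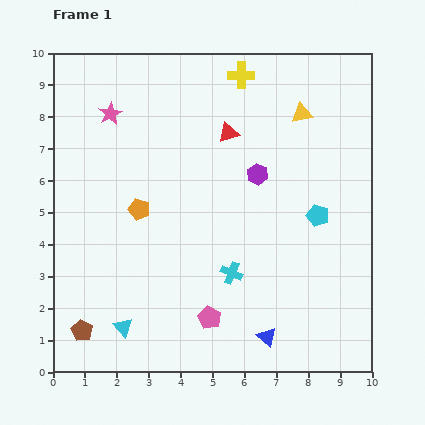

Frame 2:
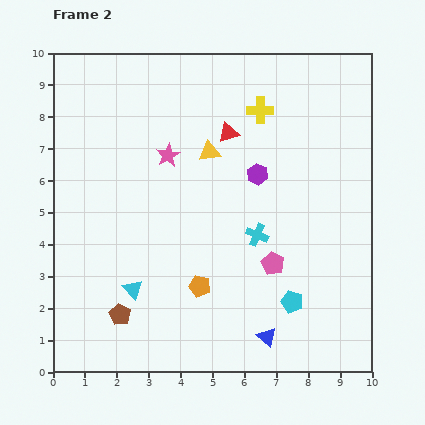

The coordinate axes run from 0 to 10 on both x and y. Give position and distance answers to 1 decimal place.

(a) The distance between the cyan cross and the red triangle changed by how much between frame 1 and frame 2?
-1.1

Distance in frame 1: 4.4. Distance in frame 2: 3.3.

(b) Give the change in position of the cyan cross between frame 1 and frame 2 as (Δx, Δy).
(0.8, 1.2)

The cyan cross was at (5.6, 3.1) in frame 1 and (6.4, 4.3) in frame 2.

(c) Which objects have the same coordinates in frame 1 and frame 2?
the purple hexagon, the red triangle, the blue triangle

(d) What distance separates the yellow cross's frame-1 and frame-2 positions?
1.3

The yellow cross moved from (5.9, 9.3) to (6.5, 8.2), a distance of √(0.6² + 1.1²) ≈ 1.3.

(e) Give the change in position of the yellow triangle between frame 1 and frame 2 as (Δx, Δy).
(-2.9, -1.2)

The yellow triangle was at (7.8, 8.1) in frame 1 and (4.9, 6.9) in frame 2.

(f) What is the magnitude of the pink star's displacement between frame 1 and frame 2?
2.2

The pink star moved from (1.8, 8.1) to (3.6, 6.8), a distance of √(1.8² + 1.3²) ≈ 2.2.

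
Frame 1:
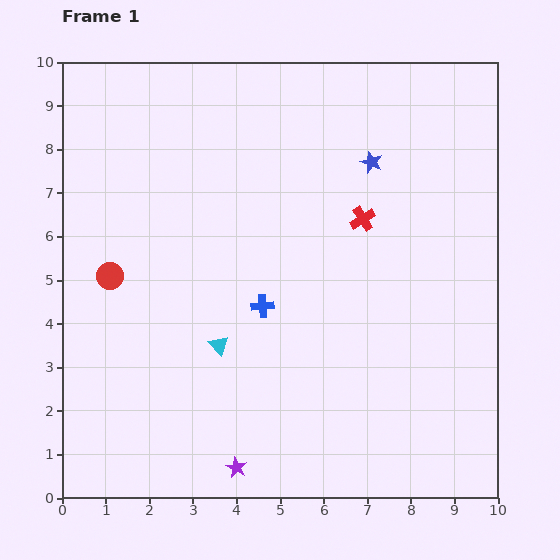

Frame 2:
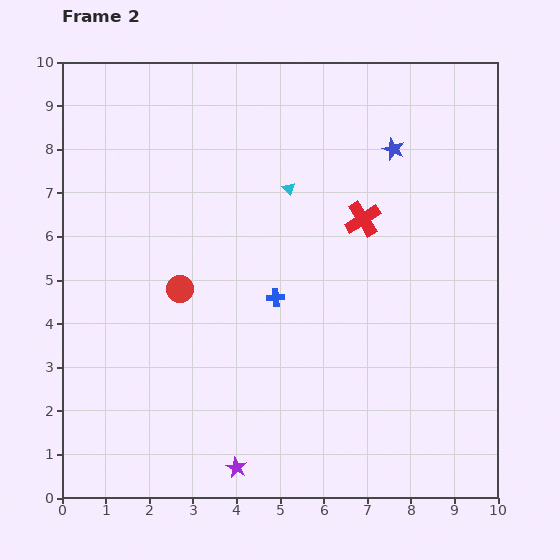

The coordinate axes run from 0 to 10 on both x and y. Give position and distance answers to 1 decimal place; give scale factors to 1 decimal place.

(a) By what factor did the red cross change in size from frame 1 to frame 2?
1.4×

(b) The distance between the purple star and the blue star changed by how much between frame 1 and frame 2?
+0.4

Distance in frame 1: 7.7. Distance in frame 2: 8.1.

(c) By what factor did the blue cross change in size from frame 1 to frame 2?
0.8×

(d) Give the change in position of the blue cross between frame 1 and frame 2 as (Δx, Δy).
(0.3, 0.2)

The blue cross was at (4.6, 4.4) in frame 1 and (4.9, 4.6) in frame 2.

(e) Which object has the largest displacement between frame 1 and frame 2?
the cyan triangle

(moved 3.9; next 1.6)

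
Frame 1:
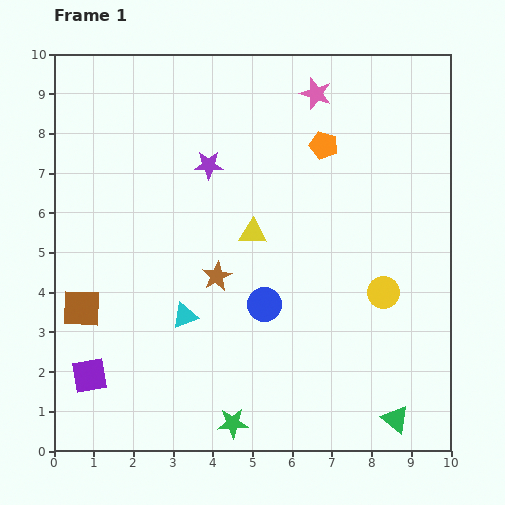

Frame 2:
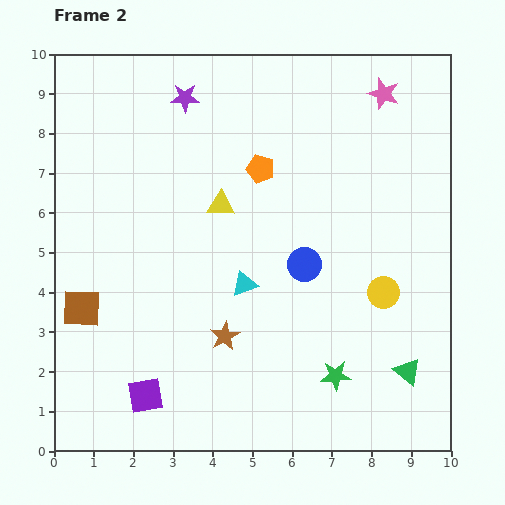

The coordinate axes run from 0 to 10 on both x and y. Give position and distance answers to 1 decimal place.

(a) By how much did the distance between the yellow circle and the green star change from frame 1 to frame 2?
-2.6

Distance in frame 1: 5.0. Distance in frame 2: 2.4.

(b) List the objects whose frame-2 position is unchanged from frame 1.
the brown square, the yellow circle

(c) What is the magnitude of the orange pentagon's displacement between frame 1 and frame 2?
1.7

The orange pentagon moved from (6.8, 7.7) to (5.2, 7.1), a distance of √(1.6² + 0.6²) ≈ 1.7.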